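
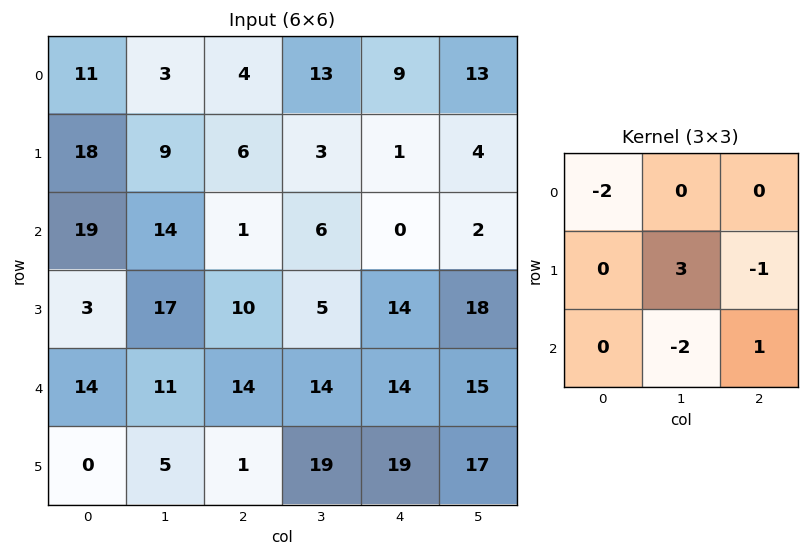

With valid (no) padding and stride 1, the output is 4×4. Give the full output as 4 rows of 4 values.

Output[0,0]: The receptive field on the input at this output position is [11 3 4 / 18 9 6 / 19 14 1]. Elementwise product with the kernel and sum: 11·-2 + 9·3 + 6·-1 + 14·-2 + 1·1.

-28 13 -12 -25
-19 -36 10 -18
-5 -17 -15 -1
4 11 -11 -4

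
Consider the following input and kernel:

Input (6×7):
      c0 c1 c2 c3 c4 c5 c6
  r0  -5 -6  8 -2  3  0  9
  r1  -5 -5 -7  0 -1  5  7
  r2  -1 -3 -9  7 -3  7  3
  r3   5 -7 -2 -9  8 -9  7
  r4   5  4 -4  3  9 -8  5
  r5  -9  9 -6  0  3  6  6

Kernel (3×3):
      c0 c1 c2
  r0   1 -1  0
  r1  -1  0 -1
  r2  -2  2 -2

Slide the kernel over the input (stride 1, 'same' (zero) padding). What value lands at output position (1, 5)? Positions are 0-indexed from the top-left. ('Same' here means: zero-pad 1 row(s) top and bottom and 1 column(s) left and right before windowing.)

11

The receptive field on the zero-padded input at this output position is [3 0 9 / -1 5 7 / -3 7 3]. Elementwise product with the kernel and sum: 3·1 + 0·-1 + -1·-1 + 7·-1 + -3·-2 + 7·2 + 3·-2.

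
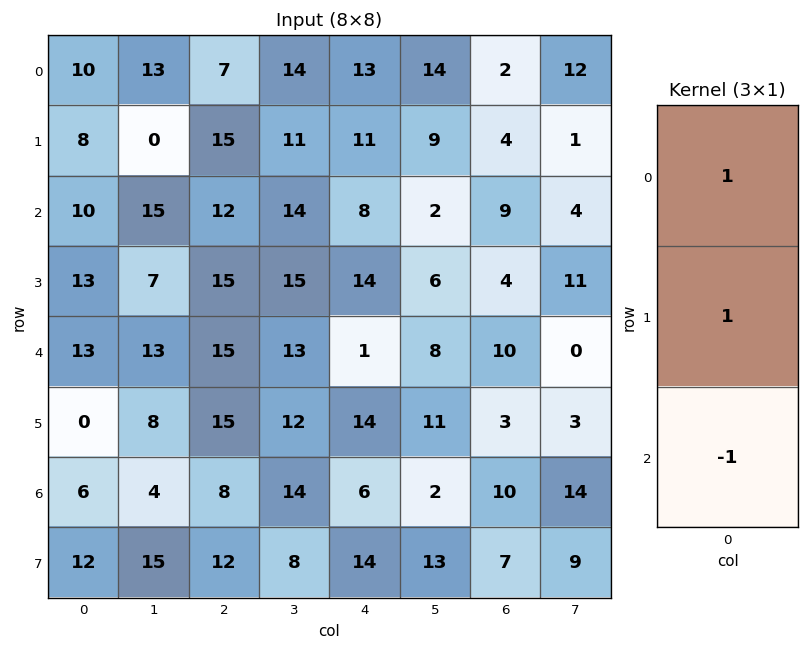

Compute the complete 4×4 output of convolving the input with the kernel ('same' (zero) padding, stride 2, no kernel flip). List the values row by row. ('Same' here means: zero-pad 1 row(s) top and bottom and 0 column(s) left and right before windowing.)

2 -8 2 -2
5 12 5 9
26 15 1 11
-6 11 6 6

Output[0,0]: The receptive field on the zero-padded input at this output position is [0 / 10 / 8]. Elementwise product with the kernel and sum: 0·1 + 10·1 + 8·-1.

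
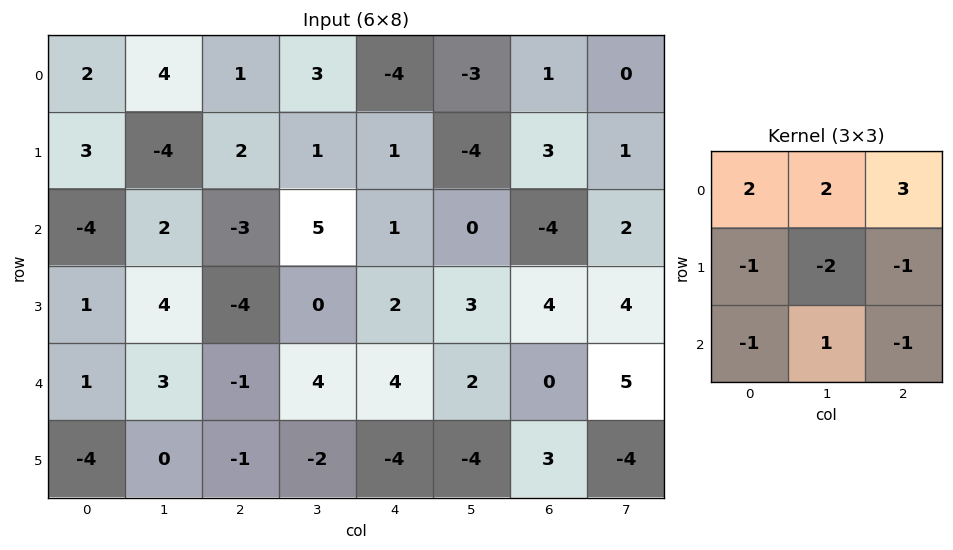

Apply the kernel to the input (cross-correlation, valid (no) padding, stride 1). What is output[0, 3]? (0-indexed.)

The receptive field on the input at this output position is [3 -4 -3 / 1 1 -4 / 5 1 0]. Elementwise product with the kernel and sum: 3·2 + -4·2 + -3·3 + 1·-1 + 1·-2 + -4·-1 + 5·-1 + 1·1 + 0·-1.

-14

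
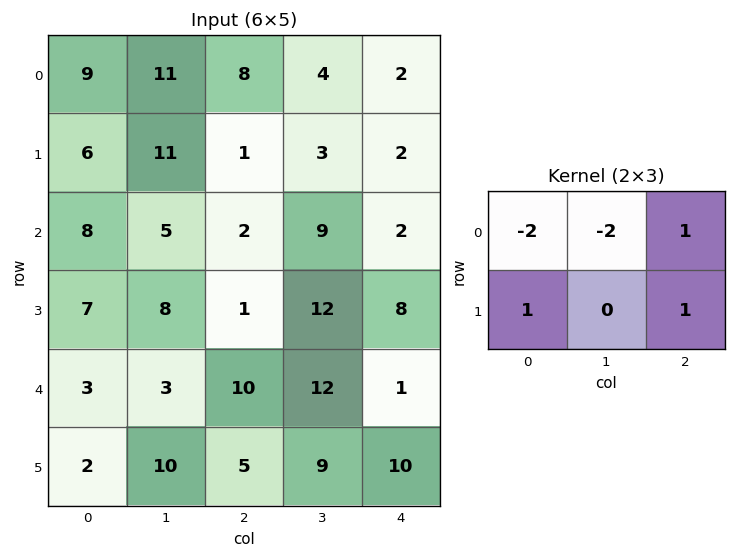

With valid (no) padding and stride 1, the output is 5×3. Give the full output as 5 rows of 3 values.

-25 -20 -19
-23 -7 -2
-16 15 -11
-16 9 -7
5 5 -28

Output[0,0]: The receptive field on the input at this output position is [9 11 8 / 6 11 1]. Elementwise product with the kernel and sum: 9·-2 + 11·-2 + 8·1 + 6·1 + 1·1.
Output[0,1]: The receptive field on the input at this output position is [11 8 4 / 11 1 3]. Elementwise product with the kernel and sum: 11·-2 + 8·-2 + 4·1 + 11·1 + 3·1.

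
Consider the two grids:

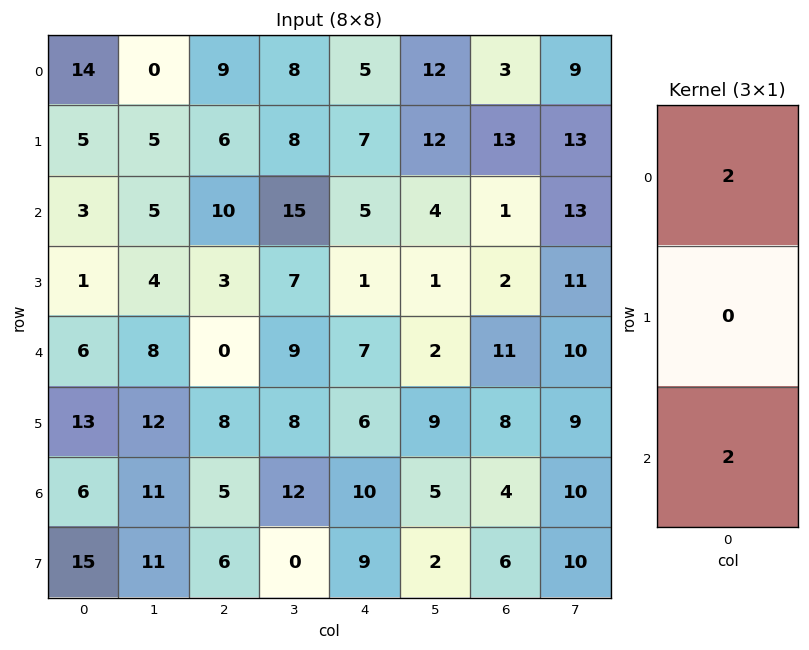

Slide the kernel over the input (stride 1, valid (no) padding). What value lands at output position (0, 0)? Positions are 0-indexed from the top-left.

34

The receptive field on the input at this output position is [14 / 5 / 3]. Elementwise product with the kernel and sum: 14·2 + 3·2.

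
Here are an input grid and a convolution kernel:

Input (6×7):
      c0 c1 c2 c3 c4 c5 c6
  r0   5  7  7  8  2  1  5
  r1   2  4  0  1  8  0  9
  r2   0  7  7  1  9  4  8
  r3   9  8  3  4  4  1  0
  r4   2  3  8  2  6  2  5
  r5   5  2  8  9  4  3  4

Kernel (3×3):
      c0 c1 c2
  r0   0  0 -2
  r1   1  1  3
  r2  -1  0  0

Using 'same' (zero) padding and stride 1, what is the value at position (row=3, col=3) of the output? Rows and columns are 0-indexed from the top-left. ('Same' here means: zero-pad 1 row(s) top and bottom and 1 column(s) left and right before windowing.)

-7

The receptive field on the zero-padded input at this output position is [7 1 9 / 3 4 4 / 8 2 6]. Elementwise product with the kernel and sum: 9·-2 + 3·1 + 4·1 + 4·3 + 8·-1.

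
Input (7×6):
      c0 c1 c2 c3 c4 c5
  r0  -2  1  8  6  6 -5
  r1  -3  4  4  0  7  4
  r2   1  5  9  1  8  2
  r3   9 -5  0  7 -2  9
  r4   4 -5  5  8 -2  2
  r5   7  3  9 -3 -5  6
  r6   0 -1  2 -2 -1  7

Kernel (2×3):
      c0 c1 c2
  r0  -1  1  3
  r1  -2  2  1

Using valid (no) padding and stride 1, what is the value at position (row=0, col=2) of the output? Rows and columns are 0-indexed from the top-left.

15

The receptive field on the input at this output position is [8 6 6 / 4 0 7]. Elementwise product with the kernel and sum: 8·-1 + 6·1 + 6·3 + 4·-2 + 0·2 + 7·1.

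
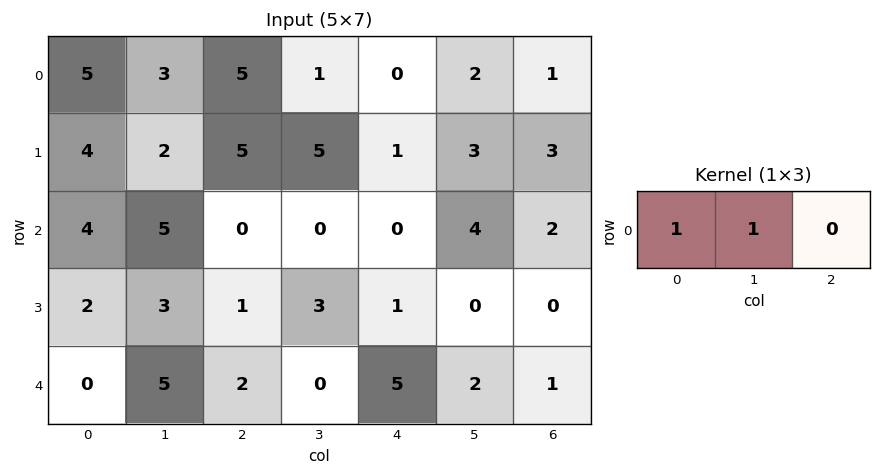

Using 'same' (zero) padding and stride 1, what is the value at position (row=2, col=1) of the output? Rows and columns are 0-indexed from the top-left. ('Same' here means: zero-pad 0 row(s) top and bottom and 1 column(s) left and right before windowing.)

9

The receptive field on the zero-padded input at this output position is [4 5 0]. Elementwise product with the kernel and sum: 4·1 + 5·1.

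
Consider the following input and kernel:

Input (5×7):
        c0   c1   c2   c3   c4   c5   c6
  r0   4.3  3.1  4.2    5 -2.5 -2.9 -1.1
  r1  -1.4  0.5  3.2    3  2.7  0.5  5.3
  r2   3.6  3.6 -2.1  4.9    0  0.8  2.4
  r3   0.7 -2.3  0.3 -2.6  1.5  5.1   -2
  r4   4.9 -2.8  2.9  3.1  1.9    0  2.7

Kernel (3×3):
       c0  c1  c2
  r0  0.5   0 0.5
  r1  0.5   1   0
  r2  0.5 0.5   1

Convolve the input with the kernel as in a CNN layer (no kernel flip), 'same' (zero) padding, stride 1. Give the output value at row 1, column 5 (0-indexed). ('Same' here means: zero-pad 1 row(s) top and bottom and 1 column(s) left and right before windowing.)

The receptive field on the zero-padded input at this output position is [-2.5 -2.9 -1.1 / 2.7 0.5 5.3 / 0 0.8 2.4]. Elementwise product with the kernel and sum: -2.5·0.5 + -1.1·0.5 + 2.7·0.5 + 0.5·1 + 0·0.5 + 0.8·0.5 + 2.4·1.

2.85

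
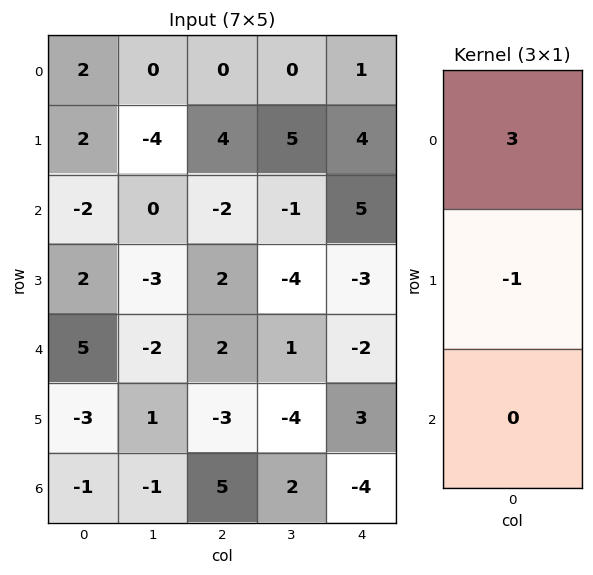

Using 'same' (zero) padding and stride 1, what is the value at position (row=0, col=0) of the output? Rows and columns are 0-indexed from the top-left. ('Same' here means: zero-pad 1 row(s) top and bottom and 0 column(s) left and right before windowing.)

The receptive field on the zero-padded input at this output position is [0 / 2 / 2]. Elementwise product with the kernel and sum: 0·3 + 2·-1.

-2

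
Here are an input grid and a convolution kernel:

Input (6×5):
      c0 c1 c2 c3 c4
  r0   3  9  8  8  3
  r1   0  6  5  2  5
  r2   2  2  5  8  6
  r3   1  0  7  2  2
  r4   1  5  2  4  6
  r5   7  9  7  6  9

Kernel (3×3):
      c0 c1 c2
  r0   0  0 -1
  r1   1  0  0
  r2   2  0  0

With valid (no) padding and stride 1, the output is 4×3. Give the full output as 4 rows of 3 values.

-4 2 12
-1 0 14
-2 2 5
8 21 14

Output[0,0]: The receptive field on the input at this output position is [3 9 8 / 0 6 5 / 2 2 5]. Elementwise product with the kernel and sum: 8·-1 + 0·1 + 2·2.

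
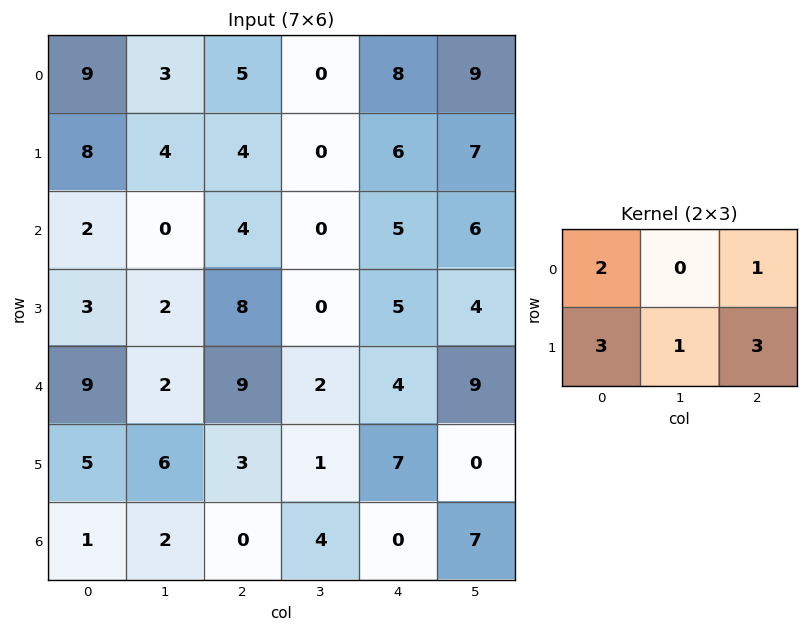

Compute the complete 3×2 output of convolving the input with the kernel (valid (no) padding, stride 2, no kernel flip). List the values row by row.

Output[0,0]: The receptive field on the input at this output position is [9 3 5 / 8 4 4]. Elementwise product with the kernel and sum: 9·2 + 5·1 + 8·3 + 4·1 + 4·3.

63 48
43 52
57 53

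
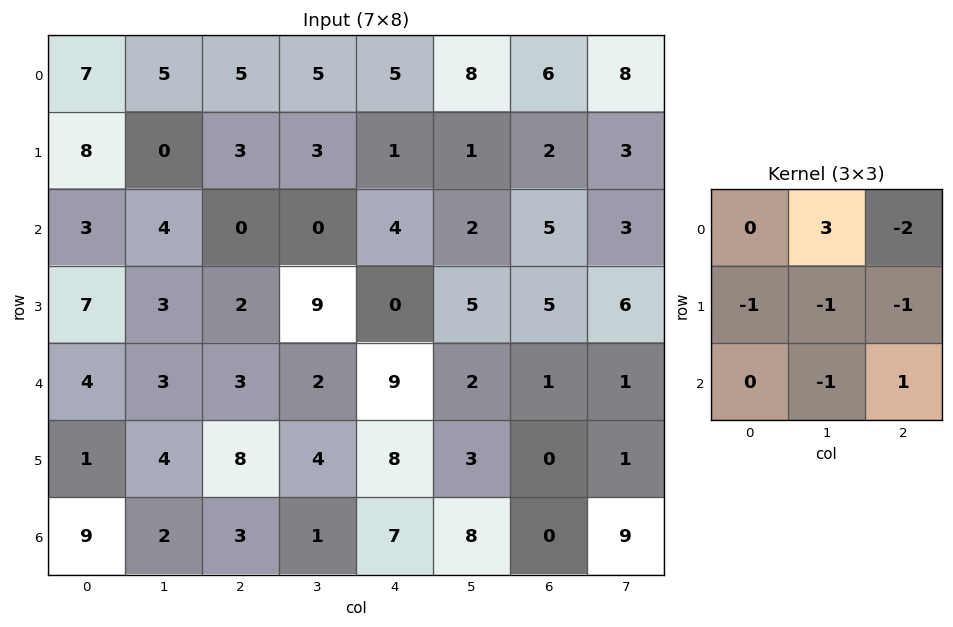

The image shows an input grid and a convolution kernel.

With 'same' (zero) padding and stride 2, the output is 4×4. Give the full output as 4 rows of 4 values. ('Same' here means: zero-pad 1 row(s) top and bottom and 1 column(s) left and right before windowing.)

-20 -15 -18 -21
13 6 0 -9
11 -24 -28 0
-16 10 2 -19

Output[0,0]: The receptive field on the zero-padded input at this output position is [0 0 0 / 0 7 5 / 0 8 0]. Elementwise product with the kernel and sum: 0·3 + 0·-2 + 0·-1 + 7·-1 + 5·-1 + 8·-1 + 0·1.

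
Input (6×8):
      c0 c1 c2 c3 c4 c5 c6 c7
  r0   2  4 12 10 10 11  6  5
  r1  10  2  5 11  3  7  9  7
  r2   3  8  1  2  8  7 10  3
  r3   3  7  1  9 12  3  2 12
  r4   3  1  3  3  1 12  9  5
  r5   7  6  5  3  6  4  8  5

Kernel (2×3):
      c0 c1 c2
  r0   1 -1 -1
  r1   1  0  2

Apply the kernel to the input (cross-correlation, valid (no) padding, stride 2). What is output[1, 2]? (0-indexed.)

7

The receptive field on the input at this output position is [8 7 10 / 12 3 2]. Elementwise product with the kernel and sum: 8·1 + 7·-1 + 10·-1 + 12·1 + 2·2.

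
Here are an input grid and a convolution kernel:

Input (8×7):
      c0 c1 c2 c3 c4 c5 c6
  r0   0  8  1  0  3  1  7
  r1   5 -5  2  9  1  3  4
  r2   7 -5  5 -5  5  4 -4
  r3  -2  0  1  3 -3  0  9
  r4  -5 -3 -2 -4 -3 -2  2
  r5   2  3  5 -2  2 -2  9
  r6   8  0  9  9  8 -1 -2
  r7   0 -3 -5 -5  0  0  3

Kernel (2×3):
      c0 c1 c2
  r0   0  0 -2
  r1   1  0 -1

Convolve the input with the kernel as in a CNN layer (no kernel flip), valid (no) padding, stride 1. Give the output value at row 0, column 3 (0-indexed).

The receptive field on the input at this output position is [0 3 1 / 9 1 3]. Elementwise product with the kernel and sum: 1·-2 + 9·1 + 3·-1.

4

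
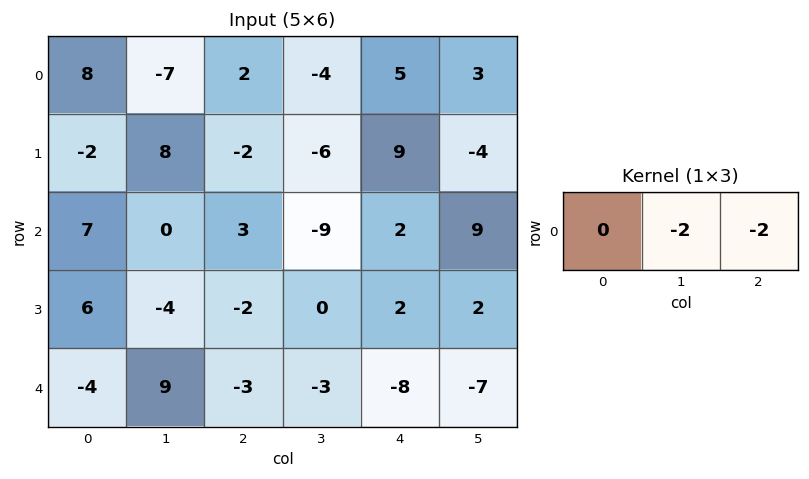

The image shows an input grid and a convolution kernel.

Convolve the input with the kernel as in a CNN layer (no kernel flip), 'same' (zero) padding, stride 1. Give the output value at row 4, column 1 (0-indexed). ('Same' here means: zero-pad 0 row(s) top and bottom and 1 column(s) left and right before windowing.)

The receptive field on the zero-padded input at this output position is [-4 9 -3]. Elementwise product with the kernel and sum: 9·-2 + -3·-2.

-12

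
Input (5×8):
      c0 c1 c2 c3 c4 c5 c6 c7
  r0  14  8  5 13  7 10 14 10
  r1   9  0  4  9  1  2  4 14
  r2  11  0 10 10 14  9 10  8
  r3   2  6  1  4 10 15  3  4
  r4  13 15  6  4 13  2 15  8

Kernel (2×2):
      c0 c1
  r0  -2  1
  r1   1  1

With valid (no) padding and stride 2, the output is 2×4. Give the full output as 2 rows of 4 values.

-11 16 -1 0
-14 -5 6 -5

Output[0,0]: The receptive field on the input at this output position is [14 8 / 9 0]. Elementwise product with the kernel and sum: 14·-2 + 8·1 + 9·1 + 0·1.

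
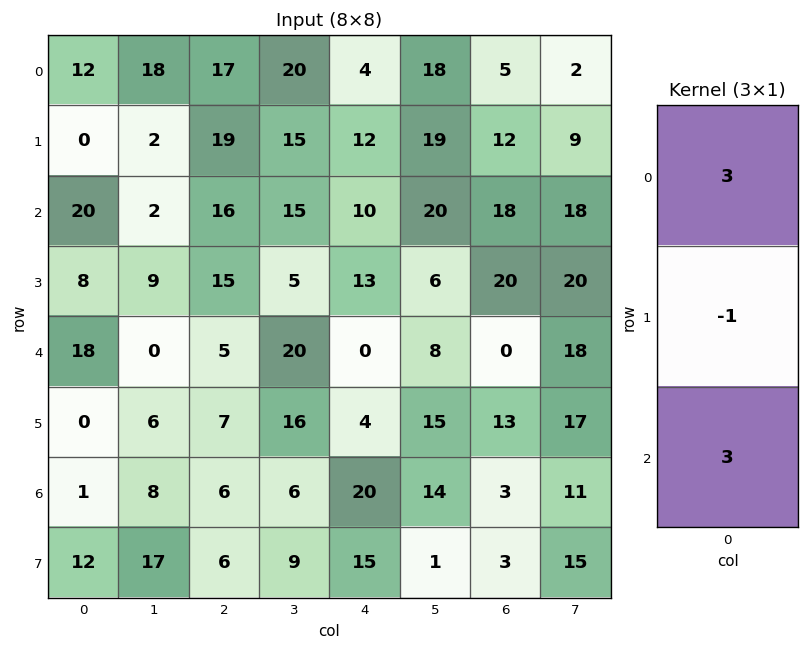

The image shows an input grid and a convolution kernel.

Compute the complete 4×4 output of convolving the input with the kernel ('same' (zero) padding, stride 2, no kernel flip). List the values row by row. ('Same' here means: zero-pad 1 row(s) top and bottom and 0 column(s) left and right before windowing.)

-12 40 32 31
4 86 65 78
6 61 51 99
35 33 37 45

Output[0,0]: The receptive field on the zero-padded input at this output position is [0 / 12 / 0]. Elementwise product with the kernel and sum: 0·3 + 12·-1 + 0·3.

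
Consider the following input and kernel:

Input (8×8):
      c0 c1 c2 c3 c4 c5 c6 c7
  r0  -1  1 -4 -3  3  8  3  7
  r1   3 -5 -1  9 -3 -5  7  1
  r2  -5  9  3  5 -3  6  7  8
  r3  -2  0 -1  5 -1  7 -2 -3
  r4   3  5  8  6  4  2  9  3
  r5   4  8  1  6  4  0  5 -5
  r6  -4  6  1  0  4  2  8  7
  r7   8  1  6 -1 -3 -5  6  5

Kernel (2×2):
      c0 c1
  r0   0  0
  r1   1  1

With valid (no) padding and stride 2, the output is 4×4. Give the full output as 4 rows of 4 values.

-2 8 -8 8
-2 4 6 -5
12 7 4 0
9 5 -8 11

Output[0,0]: The receptive field on the input at this output position is [-1 1 / 3 -5]. Elementwise product with the kernel and sum: 3·1 + -5·1.
Output[0,1]: The receptive field on the input at this output position is [-4 -3 / -1 9]. Elementwise product with the kernel and sum: -1·1 + 9·1.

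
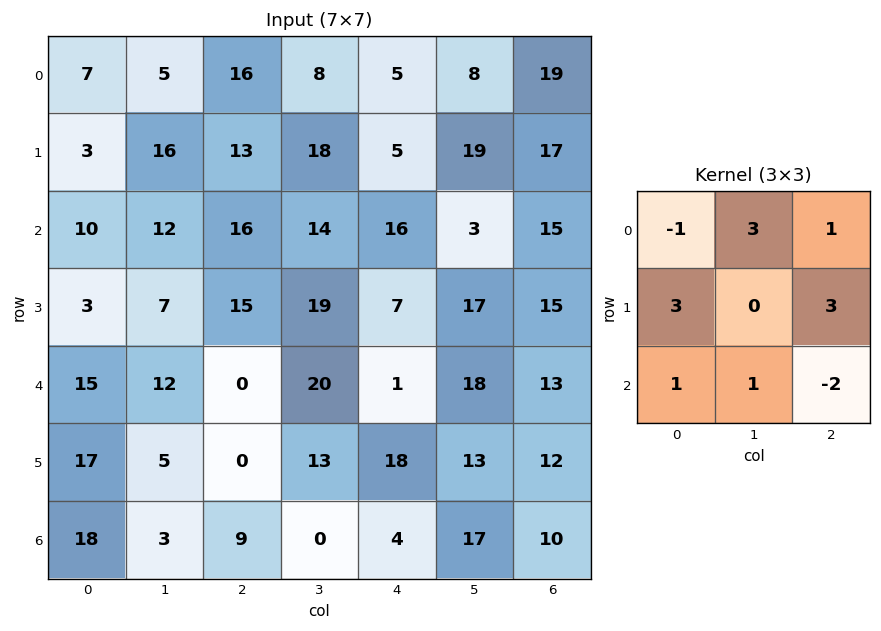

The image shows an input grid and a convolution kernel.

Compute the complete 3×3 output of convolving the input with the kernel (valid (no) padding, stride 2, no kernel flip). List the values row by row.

62 65 93
123 126 67
75 116 157

Output[0,0]: The receptive field on the input at this output position is [7 5 16 / 3 16 13 / 10 12 16]. Elementwise product with the kernel and sum: 7·-1 + 5·3 + 16·1 + 3·3 + 13·3 + 10·1 + 12·1 + 16·-2.
Output[0,1]: The receptive field on the input at this output position is [16 8 5 / 13 18 5 / 16 14 16]. Elementwise product with the kernel and sum: 16·-1 + 8·3 + 5·1 + 13·3 + 5·3 + 16·1 + 14·1 + 16·-2.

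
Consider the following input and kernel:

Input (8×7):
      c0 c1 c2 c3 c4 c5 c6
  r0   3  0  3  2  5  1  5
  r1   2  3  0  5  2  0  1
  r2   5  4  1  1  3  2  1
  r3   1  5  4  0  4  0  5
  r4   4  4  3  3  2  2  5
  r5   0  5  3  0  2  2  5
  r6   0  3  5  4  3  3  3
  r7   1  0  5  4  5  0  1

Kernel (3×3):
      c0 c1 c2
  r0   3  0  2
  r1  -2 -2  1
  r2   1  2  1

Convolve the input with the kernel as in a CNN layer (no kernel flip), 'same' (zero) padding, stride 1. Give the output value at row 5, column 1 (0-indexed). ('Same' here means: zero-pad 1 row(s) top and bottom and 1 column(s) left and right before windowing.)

The receptive field on the zero-padded input at this output position is [4 4 3 / 0 5 3 / 0 3 5]. Elementwise product with the kernel and sum: 4·3 + 3·2 + 0·-2 + 5·-2 + 3·1 + 0·1 + 3·2 + 5·1.

22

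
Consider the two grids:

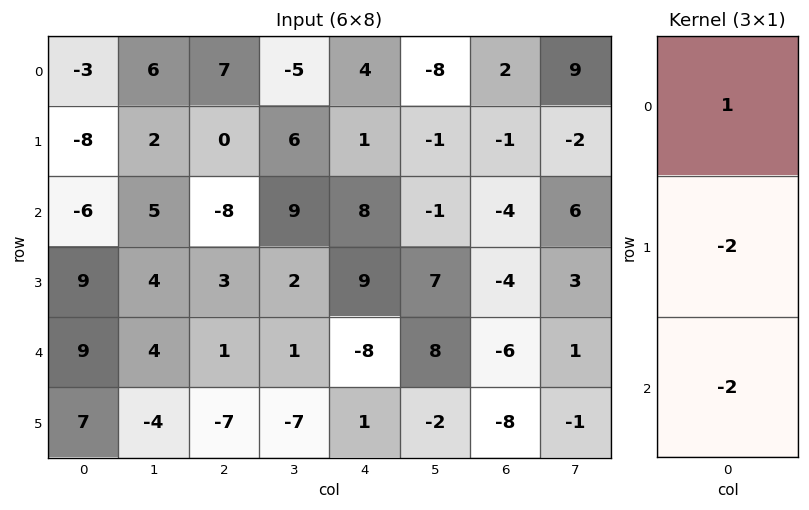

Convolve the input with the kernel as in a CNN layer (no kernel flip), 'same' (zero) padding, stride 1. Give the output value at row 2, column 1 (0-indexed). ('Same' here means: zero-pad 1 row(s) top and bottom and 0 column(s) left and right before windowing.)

-16

The receptive field on the zero-padded input at this output position is [2 / 5 / 4]. Elementwise product with the kernel and sum: 2·1 + 5·-2 + 4·-2.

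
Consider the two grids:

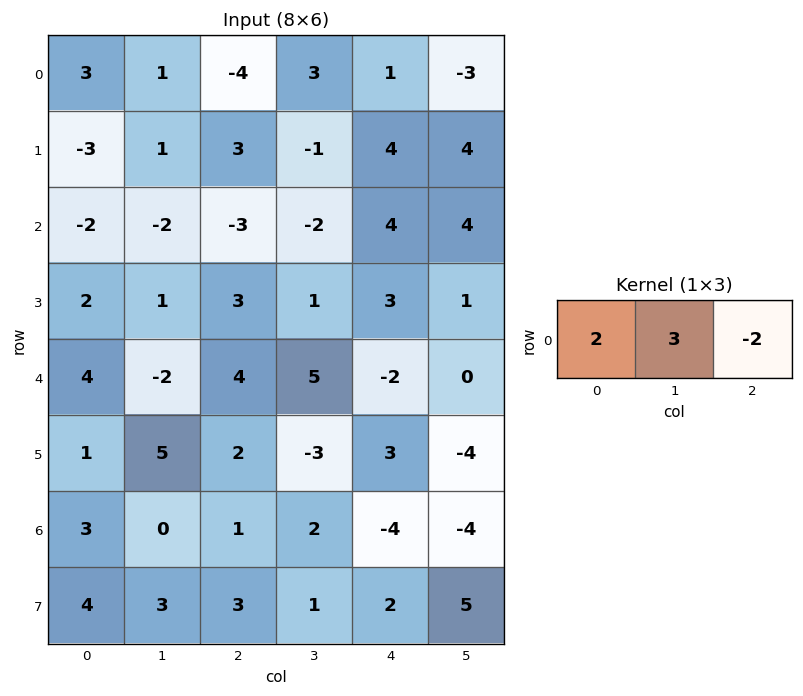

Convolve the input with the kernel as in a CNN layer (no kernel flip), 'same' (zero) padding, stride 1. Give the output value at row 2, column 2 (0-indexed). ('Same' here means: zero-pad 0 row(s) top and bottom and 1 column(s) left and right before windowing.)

The receptive field on the zero-padded input at this output position is [-2 -3 -2]. Elementwise product with the kernel and sum: -2·2 + -3·3 + -2·-2.

-9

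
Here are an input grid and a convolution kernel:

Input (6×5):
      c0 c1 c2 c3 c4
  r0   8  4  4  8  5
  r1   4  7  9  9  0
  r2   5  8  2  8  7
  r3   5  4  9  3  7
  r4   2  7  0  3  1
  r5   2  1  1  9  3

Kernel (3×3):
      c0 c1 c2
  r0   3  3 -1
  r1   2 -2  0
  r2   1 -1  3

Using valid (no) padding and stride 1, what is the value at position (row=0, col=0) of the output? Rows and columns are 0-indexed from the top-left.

The receptive field on the input at this output position is [8 4 4 / 4 7 9 / 5 8 2]. Elementwise product with the kernel and sum: 8·3 + 4·3 + 4·-1 + 4·2 + 7·-2 + 5·1 + 8·-1 + 2·3.

29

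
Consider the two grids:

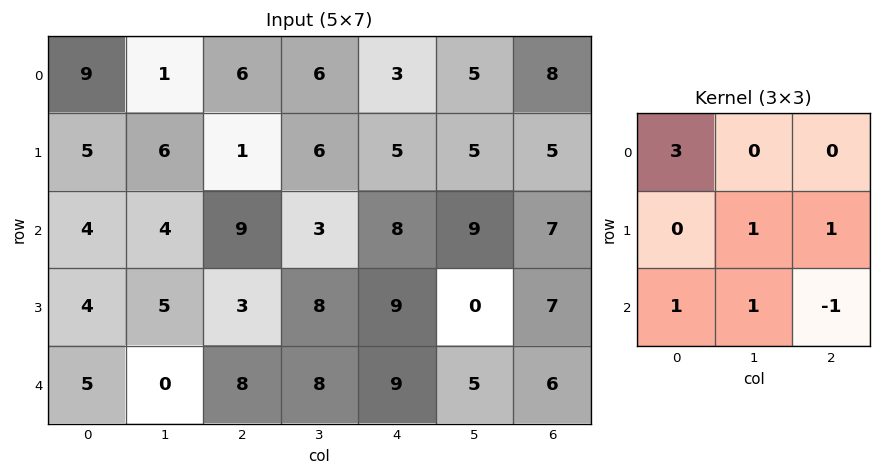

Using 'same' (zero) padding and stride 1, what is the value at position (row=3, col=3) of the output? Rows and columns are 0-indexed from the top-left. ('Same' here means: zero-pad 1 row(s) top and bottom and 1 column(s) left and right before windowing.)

The receptive field on the zero-padded input at this output position is [9 3 8 / 3 8 9 / 8 8 9]. Elementwise product with the kernel and sum: 9·3 + 8·1 + 9·1 + 8·1 + 8·1 + 9·-1.

51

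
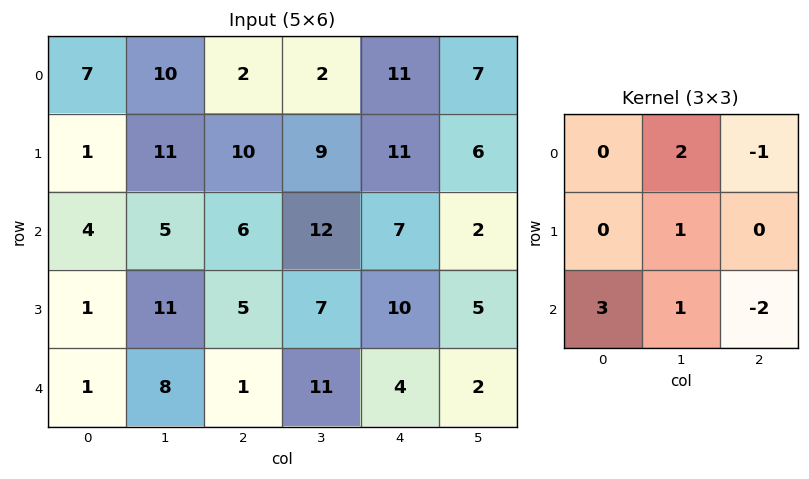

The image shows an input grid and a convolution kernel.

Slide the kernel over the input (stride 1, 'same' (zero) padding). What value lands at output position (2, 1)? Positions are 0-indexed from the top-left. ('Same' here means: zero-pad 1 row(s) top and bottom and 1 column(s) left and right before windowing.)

The receptive field on the zero-padded input at this output position is [1 11 10 / 4 5 6 / 1 11 5]. Elementwise product with the kernel and sum: 11·2 + 10·-1 + 5·1 + 1·3 + 11·1 + 5·-2.

21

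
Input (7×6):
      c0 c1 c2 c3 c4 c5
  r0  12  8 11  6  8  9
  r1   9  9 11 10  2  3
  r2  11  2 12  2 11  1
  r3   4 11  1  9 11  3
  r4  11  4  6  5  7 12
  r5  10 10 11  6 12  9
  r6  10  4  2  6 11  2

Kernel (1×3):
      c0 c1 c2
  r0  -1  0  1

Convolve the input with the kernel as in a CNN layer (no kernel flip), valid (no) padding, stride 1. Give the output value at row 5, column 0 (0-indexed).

1

The receptive field on the input at this output position is [10 10 11]. Elementwise product with the kernel and sum: 10·-1 + 11·1.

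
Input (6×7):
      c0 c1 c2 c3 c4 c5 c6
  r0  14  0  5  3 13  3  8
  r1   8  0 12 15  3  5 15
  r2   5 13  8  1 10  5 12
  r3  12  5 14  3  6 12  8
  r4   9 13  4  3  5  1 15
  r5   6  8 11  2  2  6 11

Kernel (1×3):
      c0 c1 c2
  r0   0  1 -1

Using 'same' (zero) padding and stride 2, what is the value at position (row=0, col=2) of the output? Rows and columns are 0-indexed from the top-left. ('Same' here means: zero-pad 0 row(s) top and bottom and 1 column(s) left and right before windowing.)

10

The receptive field on the zero-padded input at this output position is [3 13 3]. Elementwise product with the kernel and sum: 13·1 + 3·-1.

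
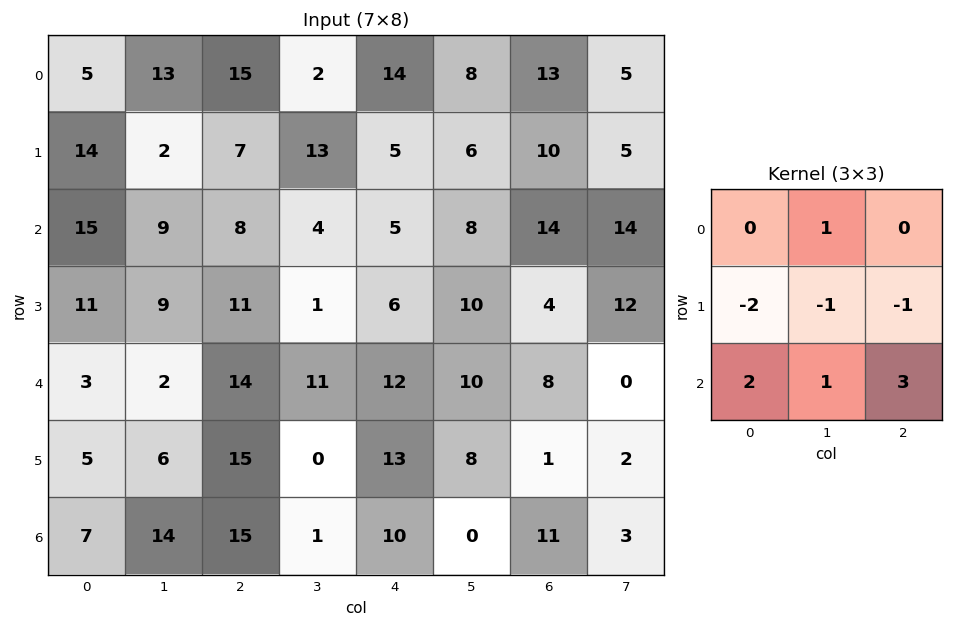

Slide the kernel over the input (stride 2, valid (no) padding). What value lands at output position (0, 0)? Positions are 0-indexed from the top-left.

39

The receptive field on the input at this output position is [5 13 15 / 14 2 7 / 15 9 8]. Elementwise product with the kernel and sum: 13·1 + 14·-2 + 2·-1 + 7·-1 + 15·2 + 9·1 + 8·3.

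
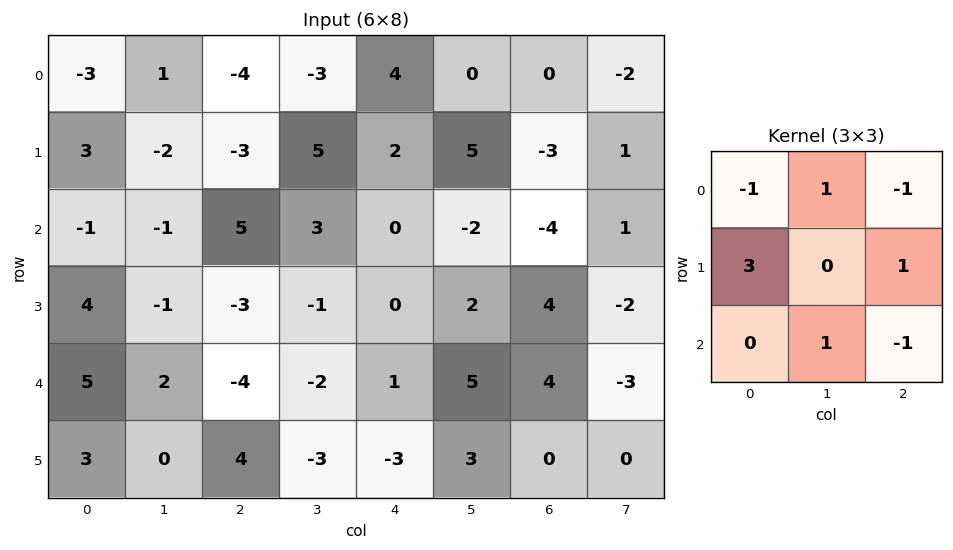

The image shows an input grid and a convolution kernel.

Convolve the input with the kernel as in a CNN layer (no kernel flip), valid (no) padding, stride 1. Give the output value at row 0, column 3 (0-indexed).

29

The receptive field on the input at this output position is [-3 4 0 / 5 2 5 / 3 0 -2]. Elementwise product with the kernel and sum: -3·-1 + 4·1 + 0·-1 + 5·3 + 5·1 + 0·1 + -2·-1.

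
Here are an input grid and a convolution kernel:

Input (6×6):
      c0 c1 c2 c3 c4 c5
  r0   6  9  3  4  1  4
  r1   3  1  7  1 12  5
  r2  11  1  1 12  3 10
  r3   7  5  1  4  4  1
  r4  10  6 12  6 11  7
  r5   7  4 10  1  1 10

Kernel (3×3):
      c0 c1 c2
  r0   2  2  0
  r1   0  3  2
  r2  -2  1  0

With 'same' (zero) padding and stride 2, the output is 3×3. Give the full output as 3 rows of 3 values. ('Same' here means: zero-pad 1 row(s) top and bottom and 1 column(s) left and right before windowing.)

39 22 21
48 34 51
63 62 62

Output[0,0]: The receptive field on the zero-padded input at this output position is [0 0 0 / 0 6 9 / 0 3 1]. Elementwise product with the kernel and sum: 0·2 + 0·2 + 6·3 + 9·2 + 0·-2 + 3·1.
Output[0,1]: The receptive field on the zero-padded input at this output position is [0 0 0 / 9 3 4 / 1 7 1]. Elementwise product with the kernel and sum: 0·2 + 0·2 + 3·3 + 4·2 + 1·-2 + 7·1.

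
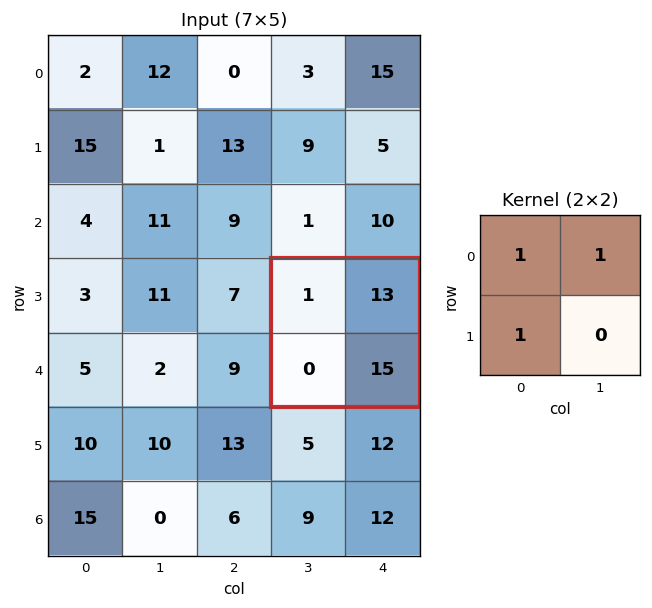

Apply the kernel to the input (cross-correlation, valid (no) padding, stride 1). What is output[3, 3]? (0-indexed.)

The receptive field on the input at this output position is [1 13 / 0 15]. Elementwise product with the kernel and sum: 1·1 + 13·1 + 0·1.

14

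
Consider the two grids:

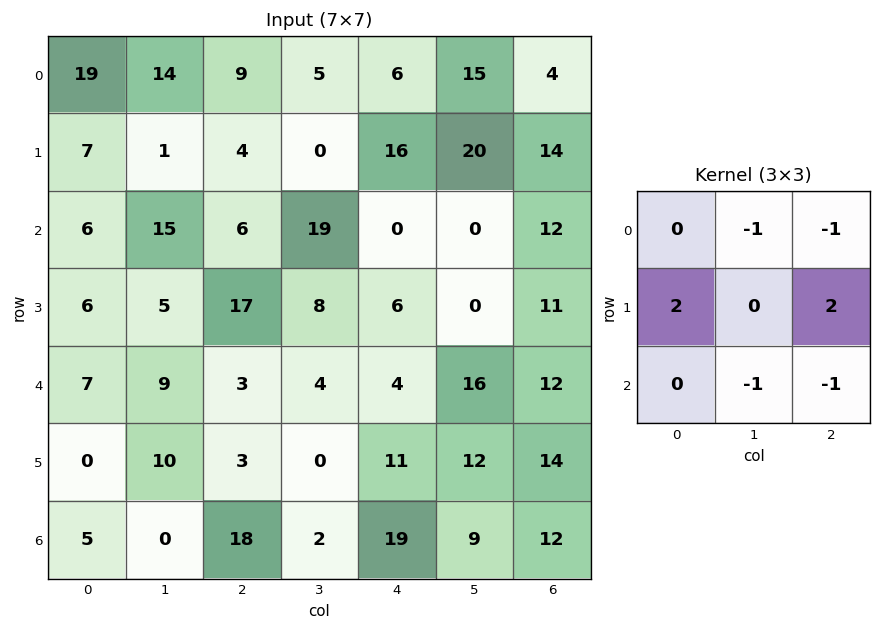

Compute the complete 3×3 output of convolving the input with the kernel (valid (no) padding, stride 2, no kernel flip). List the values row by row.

-22 10 29
13 19 -6
-24 -1 1

Output[0,0]: The receptive field on the input at this output position is [19 14 9 / 7 1 4 / 6 15 6]. Elementwise product with the kernel and sum: 14·-1 + 9·-1 + 7·2 + 4·2 + 15·-1 + 6·-1.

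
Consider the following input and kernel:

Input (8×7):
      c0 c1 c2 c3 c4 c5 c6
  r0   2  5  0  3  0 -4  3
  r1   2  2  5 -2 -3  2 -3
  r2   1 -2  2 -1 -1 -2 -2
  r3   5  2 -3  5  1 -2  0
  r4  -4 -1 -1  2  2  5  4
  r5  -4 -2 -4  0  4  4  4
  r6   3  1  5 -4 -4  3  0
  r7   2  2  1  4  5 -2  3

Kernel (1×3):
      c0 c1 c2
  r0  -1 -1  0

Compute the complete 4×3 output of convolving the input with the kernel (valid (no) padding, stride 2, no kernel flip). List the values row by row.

Output[0,0]: The receptive field on the input at this output position is [2 5 0]. Elementwise product with the kernel and sum: 2·-1 + 5·-1.
Output[0,1]: The receptive field on the input at this output position is [0 3 0]. Elementwise product with the kernel and sum: 0·-1 + 3·-1.

-7 -3 4
1 -1 3
5 -1 -7
-4 -1 1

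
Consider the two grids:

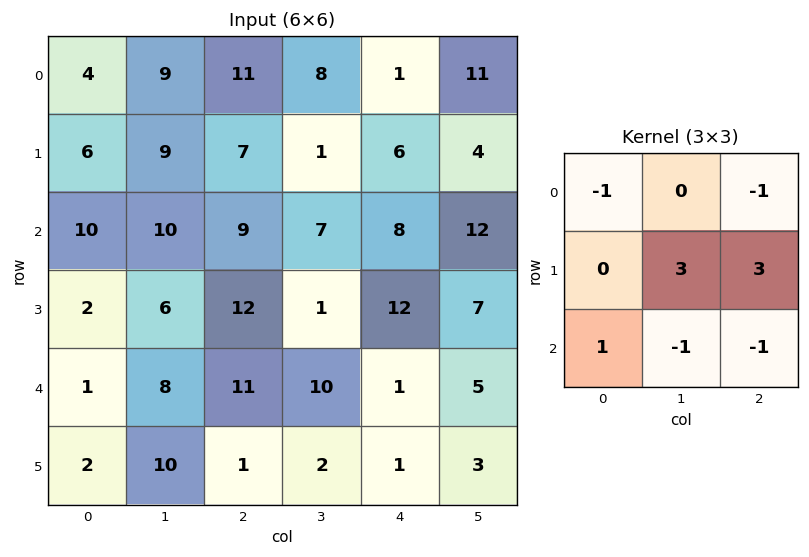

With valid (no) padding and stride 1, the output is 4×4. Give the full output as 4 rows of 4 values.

24 1 3 -2
28 31 31 37
17 9 22 42
34 63 7 8

Output[0,0]: The receptive field on the input at this output position is [4 9 11 / 6 9 7 / 10 10 9]. Elementwise product with the kernel and sum: 4·-1 + 11·-1 + 9·3 + 7·3 + 10·1 + 10·-1 + 9·-1.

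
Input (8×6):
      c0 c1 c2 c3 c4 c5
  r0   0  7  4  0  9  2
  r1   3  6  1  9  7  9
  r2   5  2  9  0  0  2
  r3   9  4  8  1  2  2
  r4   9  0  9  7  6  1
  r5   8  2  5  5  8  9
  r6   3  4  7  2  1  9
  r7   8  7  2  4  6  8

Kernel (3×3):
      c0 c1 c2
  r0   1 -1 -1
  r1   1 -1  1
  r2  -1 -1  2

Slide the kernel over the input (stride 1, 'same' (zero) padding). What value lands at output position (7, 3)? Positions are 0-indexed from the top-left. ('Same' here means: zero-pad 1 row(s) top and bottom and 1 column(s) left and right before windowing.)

8

The receptive field on the zero-padded input at this output position is [7 2 1 / 2 4 6 / 0 0 0]. Elementwise product with the kernel and sum: 7·1 + 2·-1 + 1·-1 + 2·1 + 4·-1 + 6·1 + 0·-1 + 0·-1 + 0·2.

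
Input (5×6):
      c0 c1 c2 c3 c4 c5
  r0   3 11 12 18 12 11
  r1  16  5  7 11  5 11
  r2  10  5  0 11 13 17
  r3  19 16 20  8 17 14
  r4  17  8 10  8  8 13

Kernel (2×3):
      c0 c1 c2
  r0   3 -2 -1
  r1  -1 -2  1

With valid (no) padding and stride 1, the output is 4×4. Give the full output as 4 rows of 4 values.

-44 -17 -36 9
11 -4 -15 -8
-11 -44 -54 -38
-18 -20 9 -35

Output[0,0]: The receptive field on the input at this output position is [3 11 12 / 16 5 7]. Elementwise product with the kernel and sum: 3·3 + 11·-2 + 12·-1 + 16·-1 + 5·-2 + 7·1.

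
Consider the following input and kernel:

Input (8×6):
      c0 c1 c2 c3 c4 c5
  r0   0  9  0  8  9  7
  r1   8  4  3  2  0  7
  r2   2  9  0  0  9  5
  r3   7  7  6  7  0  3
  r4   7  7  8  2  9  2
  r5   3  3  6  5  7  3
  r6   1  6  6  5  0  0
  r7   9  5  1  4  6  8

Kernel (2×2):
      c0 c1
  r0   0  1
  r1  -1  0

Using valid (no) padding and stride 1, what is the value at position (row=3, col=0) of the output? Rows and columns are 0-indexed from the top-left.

The receptive field on the input at this output position is [7 7 / 7 7]. Elementwise product with the kernel and sum: 7·1 + 7·-1.

0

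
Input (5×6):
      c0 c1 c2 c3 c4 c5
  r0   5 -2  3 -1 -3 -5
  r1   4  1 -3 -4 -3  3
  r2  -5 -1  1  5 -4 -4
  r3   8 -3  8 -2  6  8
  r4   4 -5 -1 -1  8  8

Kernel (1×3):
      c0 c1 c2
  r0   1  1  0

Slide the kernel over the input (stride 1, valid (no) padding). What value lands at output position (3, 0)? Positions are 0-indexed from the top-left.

The receptive field on the input at this output position is [8 -3 8]. Elementwise product with the kernel and sum: 8·1 + -3·1.

5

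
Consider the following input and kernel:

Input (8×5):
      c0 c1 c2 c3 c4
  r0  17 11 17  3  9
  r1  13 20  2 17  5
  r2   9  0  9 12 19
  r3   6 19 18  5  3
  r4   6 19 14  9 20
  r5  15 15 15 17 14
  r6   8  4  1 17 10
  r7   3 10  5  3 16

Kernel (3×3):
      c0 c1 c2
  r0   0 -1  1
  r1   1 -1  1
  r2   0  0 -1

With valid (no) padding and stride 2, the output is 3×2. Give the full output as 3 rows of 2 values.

Output[0,0]: The receptive field on the input at this output position is [17 11 17 / 13 20 2 / 9 0 9]. Elementwise product with the kernel and sum: 11·-1 + 17·1 + 13·1 + 20·-1 + 2·1 + 9·-1.
Output[0,1]: The receptive field on the input at this output position is [17 3 9 / 2 17 5 / 9 12 19]. Elementwise product with the kernel and sum: 3·-1 + 9·1 + 2·1 + 17·-1 + 5·1 + 19·-1.

-8 -23
0 3
9 13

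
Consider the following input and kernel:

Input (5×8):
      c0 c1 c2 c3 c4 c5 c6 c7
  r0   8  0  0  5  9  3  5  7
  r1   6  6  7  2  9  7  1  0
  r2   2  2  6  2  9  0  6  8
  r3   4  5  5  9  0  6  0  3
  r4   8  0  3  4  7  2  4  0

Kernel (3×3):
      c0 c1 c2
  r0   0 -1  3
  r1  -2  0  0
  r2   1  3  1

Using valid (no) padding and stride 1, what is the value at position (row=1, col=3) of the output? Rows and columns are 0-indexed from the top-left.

23

The receptive field on the input at this output position is [2 9 7 / 2 9 0 / 9 0 6]. Elementwise product with the kernel and sum: 9·-1 + 7·3 + 2·-2 + 9·1 + 0·3 + 6·1.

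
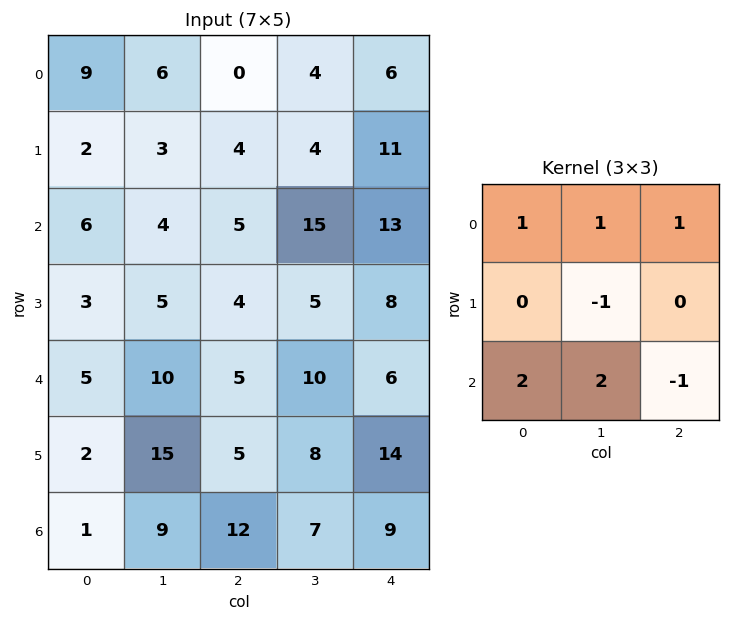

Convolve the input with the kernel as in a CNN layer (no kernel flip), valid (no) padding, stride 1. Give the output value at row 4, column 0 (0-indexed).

The receptive field on the input at this output position is [5 10 5 / 2 15 5 / 1 9 12]. Elementwise product with the kernel and sum: 5·1 + 10·1 + 5·1 + 15·-1 + 1·2 + 9·2 + 12·-1.

13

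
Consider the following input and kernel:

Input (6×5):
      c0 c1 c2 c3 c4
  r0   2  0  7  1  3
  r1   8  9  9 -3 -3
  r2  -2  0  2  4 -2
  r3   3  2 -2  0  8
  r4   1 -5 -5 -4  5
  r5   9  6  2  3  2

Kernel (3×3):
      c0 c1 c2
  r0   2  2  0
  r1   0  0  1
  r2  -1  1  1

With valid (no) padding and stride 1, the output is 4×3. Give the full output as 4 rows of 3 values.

17 17 13
33 36 20
-17 0 26
4 -5 4

Output[0,0]: The receptive field on the input at this output position is [2 0 7 / 8 9 9 / -2 0 2]. Elementwise product with the kernel and sum: 2·2 + 0·2 + 9·1 + -2·-1 + 0·1 + 2·1.
Output[0,1]: The receptive field on the input at this output position is [0 7 1 / 9 9 -3 / 0 2 4]. Elementwise product with the kernel and sum: 0·2 + 7·2 + -3·1 + 0·-1 + 2·1 + 4·1.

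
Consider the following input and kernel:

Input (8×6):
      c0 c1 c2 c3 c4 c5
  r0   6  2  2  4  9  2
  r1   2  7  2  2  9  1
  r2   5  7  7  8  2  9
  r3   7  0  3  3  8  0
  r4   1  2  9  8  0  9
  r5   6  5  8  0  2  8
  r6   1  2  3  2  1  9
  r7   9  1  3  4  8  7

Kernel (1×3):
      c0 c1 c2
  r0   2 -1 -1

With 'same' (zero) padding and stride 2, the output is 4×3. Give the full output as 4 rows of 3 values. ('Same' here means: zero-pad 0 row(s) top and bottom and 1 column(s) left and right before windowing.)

-8 -2 -3
-12 -1 5
-3 -13 7
-3 -1 -6

Output[0,0]: The receptive field on the zero-padded input at this output position is [0 6 2]. Elementwise product with the kernel and sum: 0·2 + 6·-1 + 2·-1.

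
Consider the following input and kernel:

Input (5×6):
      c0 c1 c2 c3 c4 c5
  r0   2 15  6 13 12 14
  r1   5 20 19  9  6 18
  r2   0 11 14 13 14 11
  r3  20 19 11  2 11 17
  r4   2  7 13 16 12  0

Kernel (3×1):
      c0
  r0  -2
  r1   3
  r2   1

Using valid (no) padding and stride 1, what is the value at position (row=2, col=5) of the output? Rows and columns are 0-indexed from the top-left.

The receptive field on the input at this output position is [11 / 17 / 0]. Elementwise product with the kernel and sum: 11·-2 + 17·3 + 0·1.

29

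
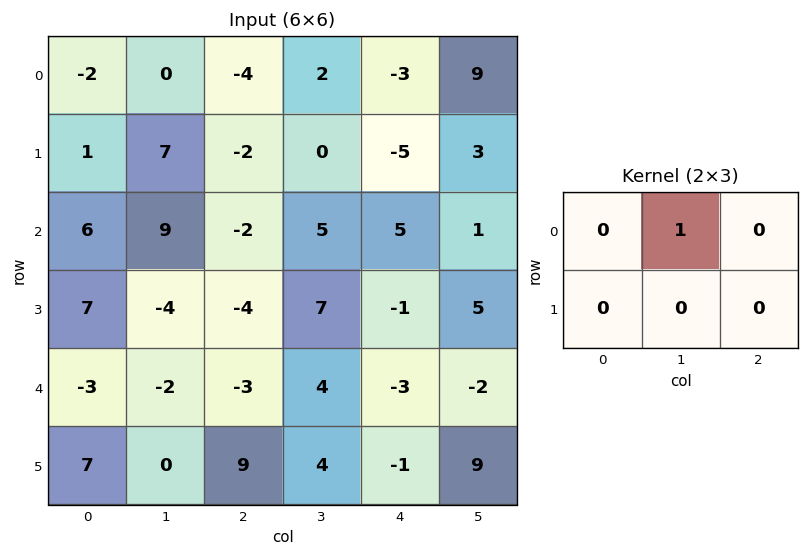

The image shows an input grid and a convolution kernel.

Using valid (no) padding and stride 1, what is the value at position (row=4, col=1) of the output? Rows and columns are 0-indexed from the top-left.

The receptive field on the input at this output position is [-2 -3 4 / 0 9 4]. Elementwise product with the kernel and sum: -3·1.

-3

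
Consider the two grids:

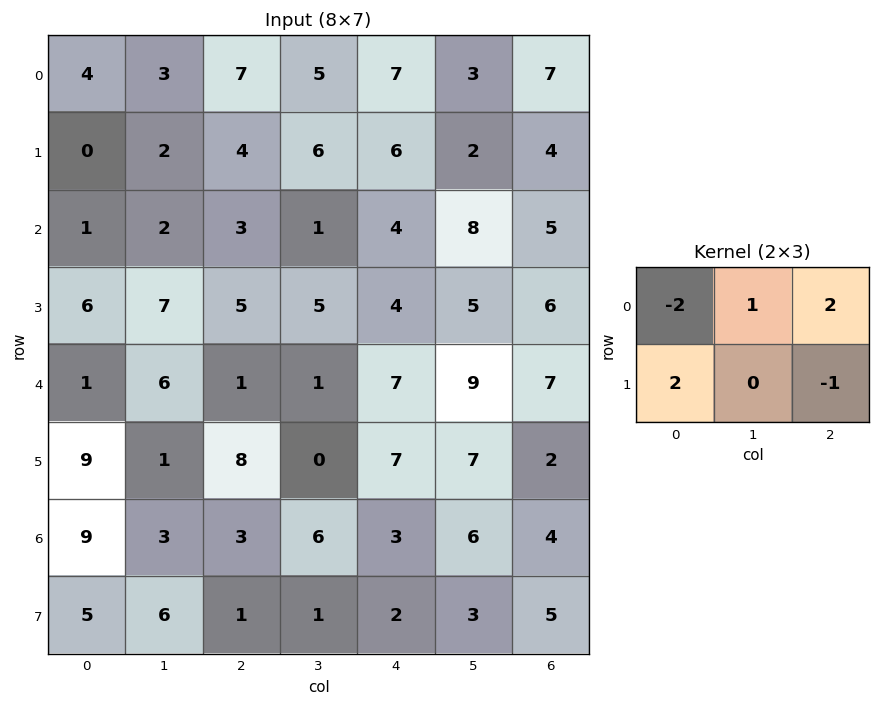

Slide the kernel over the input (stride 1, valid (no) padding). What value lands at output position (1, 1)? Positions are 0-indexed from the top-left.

15

The receptive field on the input at this output position is [2 4 6 / 2 3 1]. Elementwise product with the kernel and sum: 2·-2 + 4·1 + 6·2 + 2·2 + 1·-1.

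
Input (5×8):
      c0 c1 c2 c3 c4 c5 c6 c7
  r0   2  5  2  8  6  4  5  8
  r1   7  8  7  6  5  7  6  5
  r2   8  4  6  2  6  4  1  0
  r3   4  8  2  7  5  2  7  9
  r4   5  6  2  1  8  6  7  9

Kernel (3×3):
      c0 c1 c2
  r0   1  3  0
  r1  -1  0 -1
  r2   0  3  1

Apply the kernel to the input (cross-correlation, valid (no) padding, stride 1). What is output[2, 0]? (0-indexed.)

The receptive field on the input at this output position is [8 4 6 / 4 8 2 / 5 6 2]. Elementwise product with the kernel and sum: 8·1 + 4·3 + 4·-1 + 2·-1 + 6·3 + 2·1.

34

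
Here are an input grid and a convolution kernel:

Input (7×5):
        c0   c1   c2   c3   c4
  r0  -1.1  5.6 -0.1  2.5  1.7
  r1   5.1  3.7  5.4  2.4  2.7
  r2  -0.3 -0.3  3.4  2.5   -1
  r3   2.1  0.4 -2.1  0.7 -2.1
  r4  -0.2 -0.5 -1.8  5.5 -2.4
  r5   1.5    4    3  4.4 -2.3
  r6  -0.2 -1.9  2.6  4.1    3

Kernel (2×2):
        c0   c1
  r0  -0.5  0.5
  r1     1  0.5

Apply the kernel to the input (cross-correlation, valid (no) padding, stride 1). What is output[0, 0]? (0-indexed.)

The receptive field on the input at this output position is [-1.1 5.6 / 5.1 3.7]. Elementwise product with the kernel and sum: -1.1·-0.5 + 5.6·0.5 + 5.1·1 + 3.7·0.5.

10.3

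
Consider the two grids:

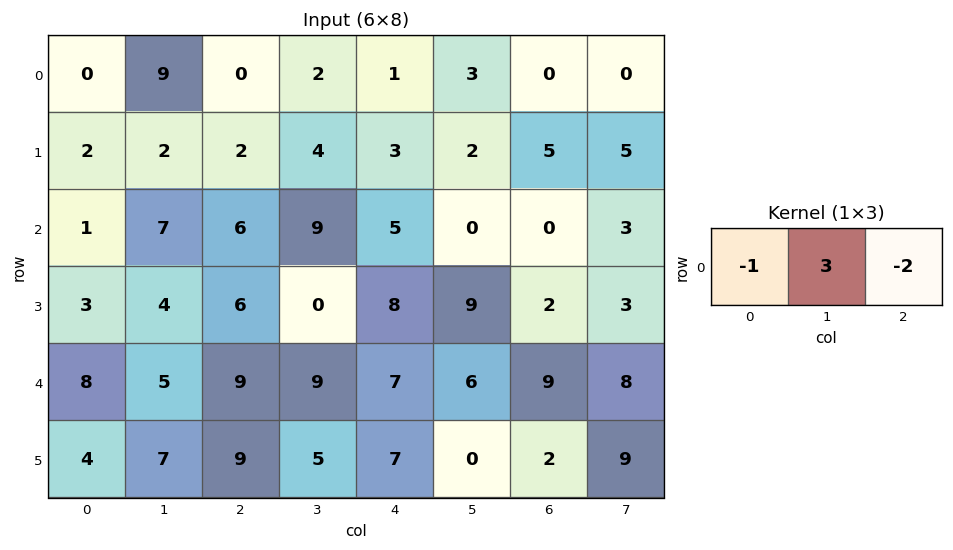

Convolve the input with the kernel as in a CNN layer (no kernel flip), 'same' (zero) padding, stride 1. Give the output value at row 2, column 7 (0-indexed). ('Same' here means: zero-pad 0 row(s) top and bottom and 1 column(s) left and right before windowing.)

9

The receptive field on the zero-padded input at this output position is [0 3 0]. Elementwise product with the kernel and sum: 0·-1 + 3·3 + 0·-2.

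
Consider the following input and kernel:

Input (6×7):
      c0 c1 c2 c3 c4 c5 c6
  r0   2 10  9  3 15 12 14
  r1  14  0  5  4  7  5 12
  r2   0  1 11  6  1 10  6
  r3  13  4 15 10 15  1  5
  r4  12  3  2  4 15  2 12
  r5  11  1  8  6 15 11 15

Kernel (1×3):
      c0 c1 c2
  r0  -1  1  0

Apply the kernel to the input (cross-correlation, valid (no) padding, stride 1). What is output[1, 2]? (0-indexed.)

-1

The receptive field on the input at this output position is [5 4 7]. Elementwise product with the kernel and sum: 5·-1 + 4·1.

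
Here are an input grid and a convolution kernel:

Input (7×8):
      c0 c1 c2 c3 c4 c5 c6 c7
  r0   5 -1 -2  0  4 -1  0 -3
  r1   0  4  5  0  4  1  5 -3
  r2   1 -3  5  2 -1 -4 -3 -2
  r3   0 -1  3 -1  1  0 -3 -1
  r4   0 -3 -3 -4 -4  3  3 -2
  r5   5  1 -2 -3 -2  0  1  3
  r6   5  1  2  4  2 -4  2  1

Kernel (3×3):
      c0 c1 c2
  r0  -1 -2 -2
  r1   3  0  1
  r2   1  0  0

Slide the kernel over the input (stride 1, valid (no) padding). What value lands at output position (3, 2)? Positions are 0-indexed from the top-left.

The receptive field on the input at this output position is [3 -1 1 / -3 -4 -4 / -2 -3 -2]. Elementwise product with the kernel and sum: 3·-1 + -1·-2 + 1·-2 + -3·3 + -4·1 + -2·1.

-18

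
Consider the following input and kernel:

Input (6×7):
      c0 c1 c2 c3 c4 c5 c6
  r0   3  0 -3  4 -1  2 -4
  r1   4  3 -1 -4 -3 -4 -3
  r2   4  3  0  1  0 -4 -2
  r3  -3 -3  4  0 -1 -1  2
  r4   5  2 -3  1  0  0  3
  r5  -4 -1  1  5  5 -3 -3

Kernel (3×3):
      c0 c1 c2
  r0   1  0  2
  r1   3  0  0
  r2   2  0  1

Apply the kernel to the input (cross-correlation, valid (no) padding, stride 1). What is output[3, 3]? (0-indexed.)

8

The receptive field on the input at this output position is [0 -1 -1 / 1 0 0 / 5 5 -3]. Elementwise product with the kernel and sum: 0·1 + -1·2 + 1·3 + 5·2 + -3·1.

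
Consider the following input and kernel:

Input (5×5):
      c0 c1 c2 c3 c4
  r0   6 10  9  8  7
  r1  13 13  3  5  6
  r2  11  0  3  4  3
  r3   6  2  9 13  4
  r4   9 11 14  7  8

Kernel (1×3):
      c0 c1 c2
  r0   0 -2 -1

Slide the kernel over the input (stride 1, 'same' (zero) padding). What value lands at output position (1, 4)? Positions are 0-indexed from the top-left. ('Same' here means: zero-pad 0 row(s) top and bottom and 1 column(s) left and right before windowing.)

The receptive field on the zero-padded input at this output position is [5 6 0]. Elementwise product with the kernel and sum: 6·-2 + 0·-1.

-12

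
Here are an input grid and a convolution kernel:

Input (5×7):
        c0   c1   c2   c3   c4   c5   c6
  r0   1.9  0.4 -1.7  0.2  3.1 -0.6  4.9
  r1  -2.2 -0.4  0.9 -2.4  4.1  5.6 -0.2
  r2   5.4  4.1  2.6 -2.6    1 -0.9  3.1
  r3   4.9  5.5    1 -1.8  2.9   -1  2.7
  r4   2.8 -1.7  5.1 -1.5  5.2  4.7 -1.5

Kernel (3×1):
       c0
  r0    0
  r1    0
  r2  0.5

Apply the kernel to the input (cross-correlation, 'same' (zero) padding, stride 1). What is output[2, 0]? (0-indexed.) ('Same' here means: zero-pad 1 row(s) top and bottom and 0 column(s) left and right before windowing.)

2.45

The receptive field on the zero-padded input at this output position is [-2.2 / 5.4 / 4.9]. Elementwise product with the kernel and sum: 4.9·0.5.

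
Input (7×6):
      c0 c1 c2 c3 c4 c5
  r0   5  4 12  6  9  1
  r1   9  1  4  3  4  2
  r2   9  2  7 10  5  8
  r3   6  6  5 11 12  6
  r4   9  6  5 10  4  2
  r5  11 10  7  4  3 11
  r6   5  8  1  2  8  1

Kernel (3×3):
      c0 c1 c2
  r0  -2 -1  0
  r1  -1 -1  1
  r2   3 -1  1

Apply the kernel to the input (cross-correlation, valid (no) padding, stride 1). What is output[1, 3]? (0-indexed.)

The receptive field on the input at this output position is [3 4 2 / 10 5 8 / 11 12 6]. Elementwise product with the kernel and sum: 3·-2 + 4·-1 + 10·-1 + 5·-1 + 8·1 + 11·3 + 12·-1 + 6·1.

10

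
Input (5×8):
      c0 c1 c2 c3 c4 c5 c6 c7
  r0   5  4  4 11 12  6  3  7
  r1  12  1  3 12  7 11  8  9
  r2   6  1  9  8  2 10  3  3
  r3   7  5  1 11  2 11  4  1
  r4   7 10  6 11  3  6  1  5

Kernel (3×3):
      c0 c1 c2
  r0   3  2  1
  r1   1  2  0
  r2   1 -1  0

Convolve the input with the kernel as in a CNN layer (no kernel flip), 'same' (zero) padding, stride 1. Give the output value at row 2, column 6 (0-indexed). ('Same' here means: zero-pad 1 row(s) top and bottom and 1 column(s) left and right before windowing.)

The receptive field on the zero-padded input at this output position is [11 8 9 / 10 3 3 / 11 4 1]. Elementwise product with the kernel and sum: 11·3 + 8·2 + 9·1 + 10·1 + 3·2 + 11·1 + 4·-1.

81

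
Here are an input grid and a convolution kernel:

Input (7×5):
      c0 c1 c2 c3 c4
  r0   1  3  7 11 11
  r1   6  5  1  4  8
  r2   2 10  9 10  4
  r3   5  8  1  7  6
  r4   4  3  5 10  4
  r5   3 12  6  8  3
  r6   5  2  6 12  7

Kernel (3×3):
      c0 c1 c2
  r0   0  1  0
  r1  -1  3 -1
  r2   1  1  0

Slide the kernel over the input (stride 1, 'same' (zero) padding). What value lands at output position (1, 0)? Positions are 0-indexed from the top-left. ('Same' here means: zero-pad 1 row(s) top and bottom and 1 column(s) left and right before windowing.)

The receptive field on the zero-padded input at this output position is [0 1 3 / 0 6 5 / 0 2 10]. Elementwise product with the kernel and sum: 1·1 + 0·-1 + 6·3 + 5·-1 + 0·1 + 2·1.

16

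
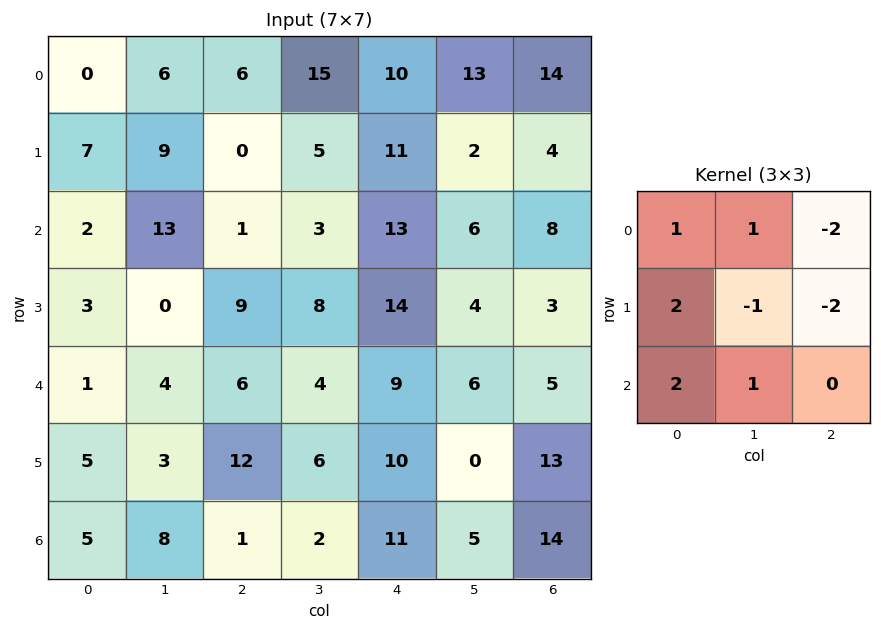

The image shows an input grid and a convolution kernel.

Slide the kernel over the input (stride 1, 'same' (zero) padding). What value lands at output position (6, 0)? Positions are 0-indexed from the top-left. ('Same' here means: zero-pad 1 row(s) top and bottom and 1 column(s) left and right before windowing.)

The receptive field on the zero-padded input at this output position is [0 5 3 / 0 5 8 / 0 0 0]. Elementwise product with the kernel and sum: 0·1 + 5·1 + 3·-2 + 0·2 + 5·-1 + 8·-2 + 0·2 + 0·1.

-22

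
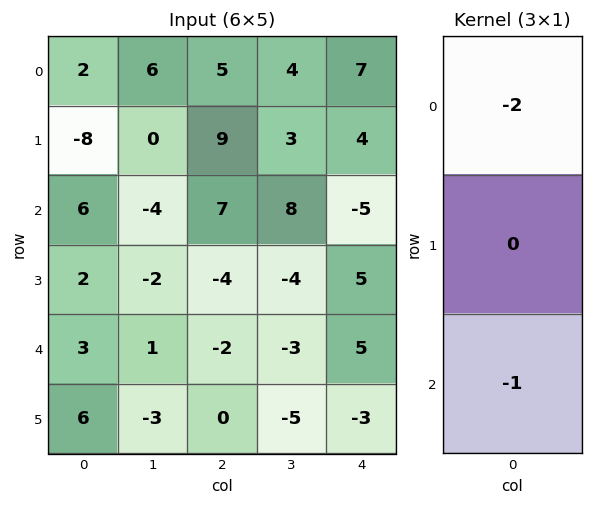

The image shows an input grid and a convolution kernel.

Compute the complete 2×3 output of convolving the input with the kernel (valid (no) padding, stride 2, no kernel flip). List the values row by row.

Output[0,0]: The receptive field on the input at this output position is [2 / -8 / 6]. Elementwise product with the kernel and sum: 2·-2 + 6·-1.
Output[0,1]: The receptive field on the input at this output position is [5 / 9 / 7]. Elementwise product with the kernel and sum: 5·-2 + 7·-1.

-10 -17 -9
-15 -12 5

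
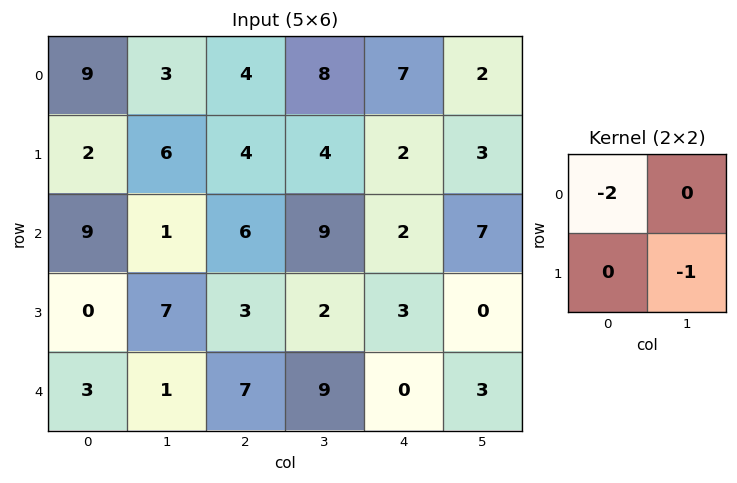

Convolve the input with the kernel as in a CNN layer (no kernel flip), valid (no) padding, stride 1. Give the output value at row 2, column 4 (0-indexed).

-4

The receptive field on the input at this output position is [2 7 / 3 0]. Elementwise product with the kernel and sum: 2·-2 + 0·-1.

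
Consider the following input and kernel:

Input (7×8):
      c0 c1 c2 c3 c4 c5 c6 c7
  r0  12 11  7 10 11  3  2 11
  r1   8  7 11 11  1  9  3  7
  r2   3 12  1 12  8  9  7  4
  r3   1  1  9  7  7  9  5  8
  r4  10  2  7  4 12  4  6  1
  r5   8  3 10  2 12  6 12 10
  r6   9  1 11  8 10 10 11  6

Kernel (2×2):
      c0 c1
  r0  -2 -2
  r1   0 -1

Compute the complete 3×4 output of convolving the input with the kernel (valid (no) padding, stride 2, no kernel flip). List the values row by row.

-53 -45 -37 -33
-31 -33 -43 -30
-27 -24 -38 -24

Output[0,0]: The receptive field on the input at this output position is [12 11 / 8 7]. Elementwise product with the kernel and sum: 12·-2 + 11·-2 + 7·-1.
Output[0,1]: The receptive field on the input at this output position is [7 10 / 11 11]. Elementwise product with the kernel and sum: 7·-2 + 10·-2 + 11·-1.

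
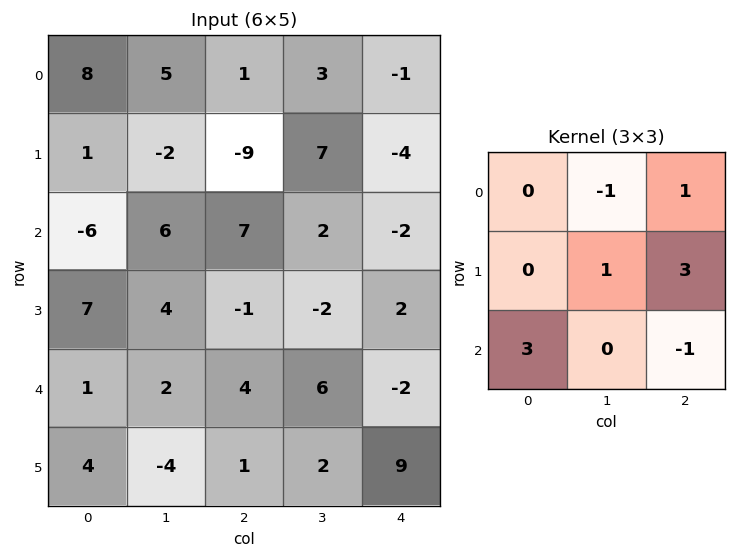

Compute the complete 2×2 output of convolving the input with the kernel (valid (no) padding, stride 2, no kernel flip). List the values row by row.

Output[0,0]: The receptive field on the input at this output position is [8 5 1 / 1 -2 -9 / -6 6 7]. Elementwise product with the kernel and sum: 5·-1 + 1·1 + -2·1 + -9·3 + -6·3 + 7·-1.

-58 14
1 14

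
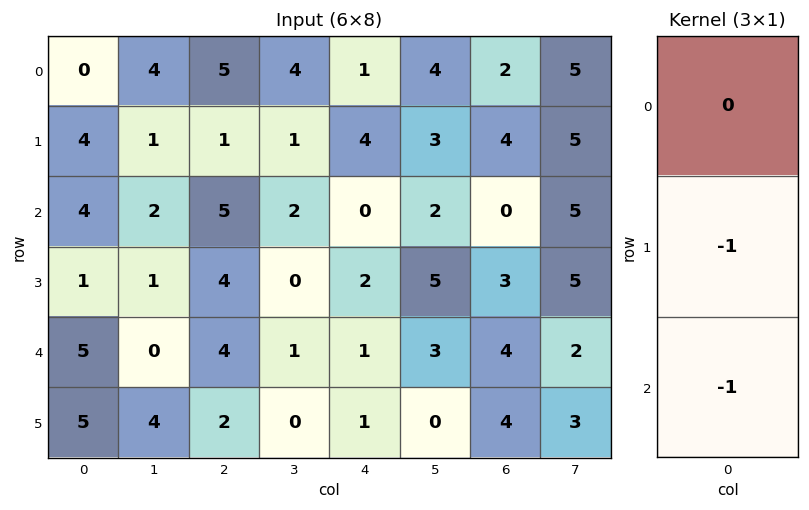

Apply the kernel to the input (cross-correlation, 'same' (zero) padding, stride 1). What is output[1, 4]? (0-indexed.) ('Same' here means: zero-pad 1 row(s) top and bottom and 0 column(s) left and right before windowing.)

-4

The receptive field on the zero-padded input at this output position is [1 / 4 / 0]. Elementwise product with the kernel and sum: 4·-1 + 0·-1.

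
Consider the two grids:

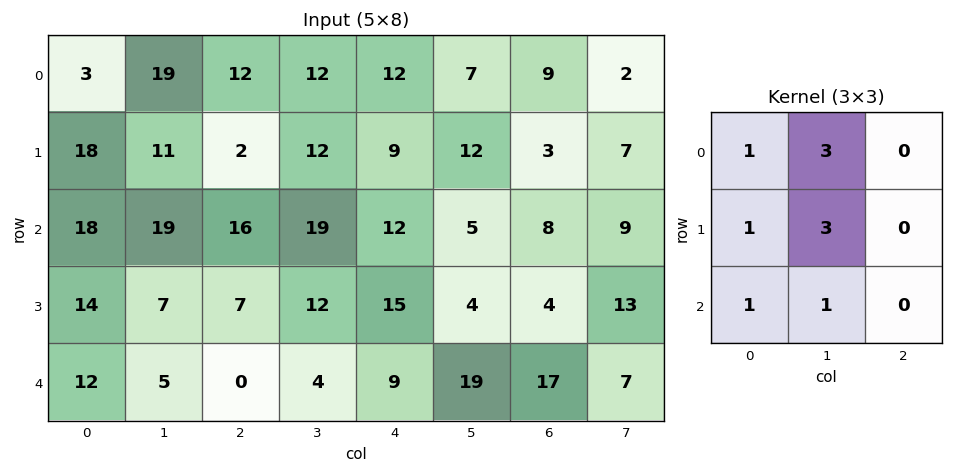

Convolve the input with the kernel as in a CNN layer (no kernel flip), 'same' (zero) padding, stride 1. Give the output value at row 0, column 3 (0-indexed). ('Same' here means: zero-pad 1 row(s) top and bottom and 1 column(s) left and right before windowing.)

The receptive field on the zero-padded input at this output position is [0 0 0 / 12 12 12 / 2 12 9]. Elementwise product with the kernel and sum: 0·1 + 0·3 + 12·1 + 12·3 + 2·1 + 12·1.

62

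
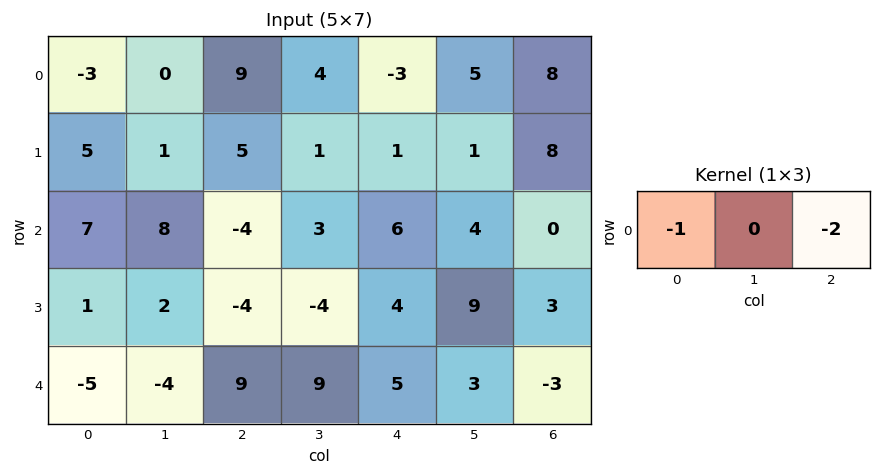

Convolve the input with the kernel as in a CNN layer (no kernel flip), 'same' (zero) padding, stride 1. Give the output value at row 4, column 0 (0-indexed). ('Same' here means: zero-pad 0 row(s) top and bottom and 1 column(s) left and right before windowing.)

The receptive field on the zero-padded input at this output position is [0 -5 -4]. Elementwise product with the kernel and sum: 0·-1 + -4·-2.

8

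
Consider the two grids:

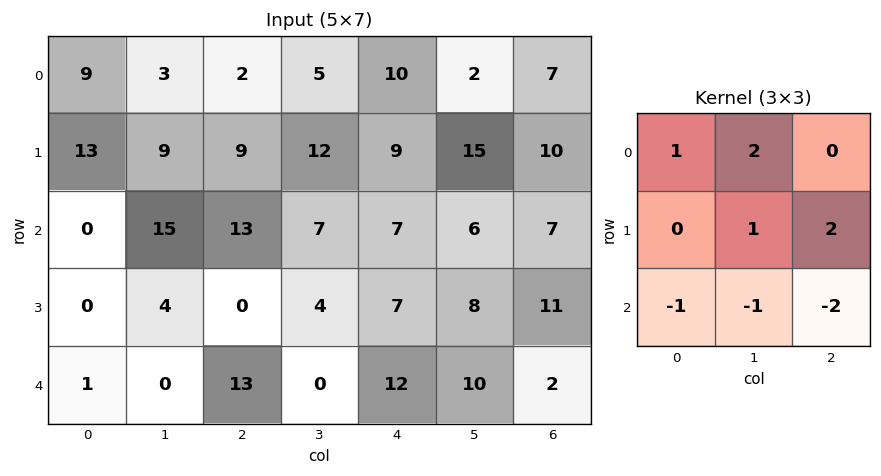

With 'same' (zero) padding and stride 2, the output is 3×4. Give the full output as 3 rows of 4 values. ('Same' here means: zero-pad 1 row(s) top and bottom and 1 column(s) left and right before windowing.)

-16 -30 -37 -18
48 42 22 23
1 17 50 32

Output[0,0]: The receptive field on the zero-padded input at this output position is [0 0 0 / 0 9 3 / 0 13 9]. Elementwise product with the kernel and sum: 0·1 + 0·2 + 9·1 + 3·2 + 0·-1 + 13·-1 + 9·-2.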